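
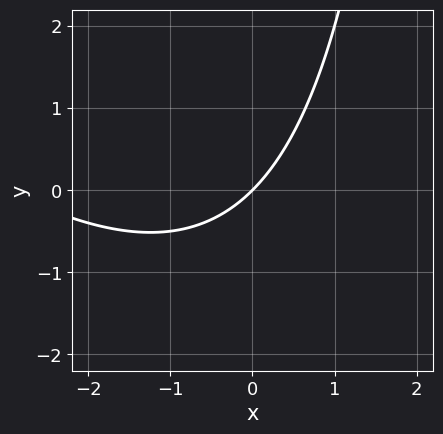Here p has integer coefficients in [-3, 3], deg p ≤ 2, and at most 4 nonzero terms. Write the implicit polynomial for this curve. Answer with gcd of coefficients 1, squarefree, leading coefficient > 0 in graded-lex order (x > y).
Degree: a generic line meets the curve in up to 2 points, so deg p = 2.
From the visible intercepts: one y-axis crossing is at y = 0; it meets the x-axis at x = 0 (among the integer gridlines).
Matching integer coefficients to the picture gives p.

x^2 + x*y + 3*x - 3*y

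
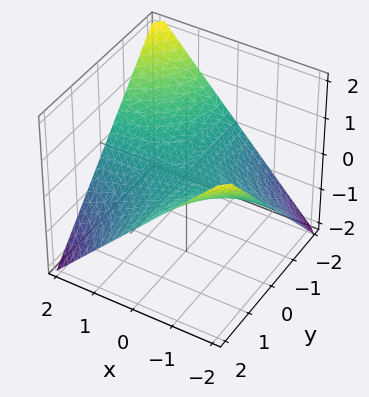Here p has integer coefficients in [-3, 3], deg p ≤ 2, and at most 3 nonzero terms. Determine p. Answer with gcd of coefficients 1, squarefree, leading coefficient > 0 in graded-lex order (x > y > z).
1. The degree is 2 — a saddle surface; a quadric.
2. Observable constraints: it crosses the z-axis at the gridline z = 0; every point of the x-axis in the box is on the surface.
3. These observations pin down the coefficients.

x*y + 2*z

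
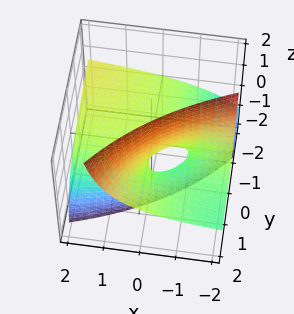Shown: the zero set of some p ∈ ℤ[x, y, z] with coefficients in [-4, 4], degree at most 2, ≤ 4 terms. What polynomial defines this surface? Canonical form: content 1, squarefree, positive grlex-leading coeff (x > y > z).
(a) Degree: the shape is more complex than any degree-1 surface, so deg p = 2.
(b) From the visible intercepts: it crosses the z-axis at the gridline z = 0; the visible x-axis segment lies entirely on the surface.
(c) These observations pin down the coefficients. Check: (0, 2, 0) on the y-axis lies on the surface, and p(0, 2, 0) = 0. ✓

x*y + 2*x*z - 3*y*z + 2*z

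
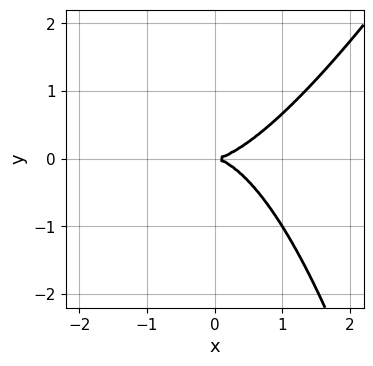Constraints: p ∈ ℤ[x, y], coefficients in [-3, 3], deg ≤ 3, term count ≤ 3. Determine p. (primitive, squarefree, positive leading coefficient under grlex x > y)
1. Degree: the shape is more complex than any degree-2 curve, so deg p = 3.
2. Checking where it meets the axes: one x-axis crossing is at x = 0; it crosses the y-axis at the gridline y = 0.
3. The integer polynomial consistent with all of this is the stated p.

2*x^3 - x^2*y - 3*y^2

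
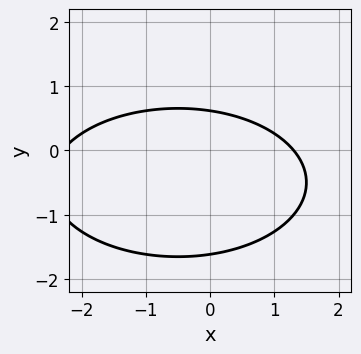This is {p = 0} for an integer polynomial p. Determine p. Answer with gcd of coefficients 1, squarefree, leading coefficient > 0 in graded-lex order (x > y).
x^2 + 3*y^2 + x + 3*y - 3

1. deg p = 2. No degree-1 curve has this shape.
2. Putting this together gives p.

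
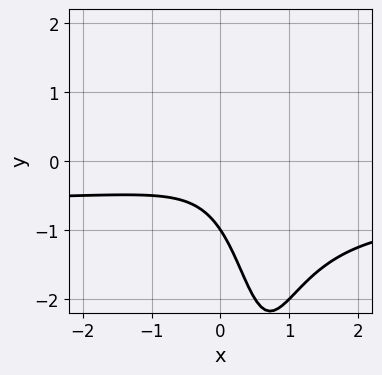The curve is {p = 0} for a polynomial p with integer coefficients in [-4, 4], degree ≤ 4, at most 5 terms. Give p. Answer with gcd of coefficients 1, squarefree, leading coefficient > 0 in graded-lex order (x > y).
3*x^2*y + 2*x^2 - 3*x*y + 2*y + 2

(a) The degree is 3 — a generic line meets the curve in up to 3 points.
(b) Observable constraints: it misses every integer gridline on the x-axis; one y-axis crossing is at y = -1.
(c) The integer polynomial consistent with all of this is the stated p.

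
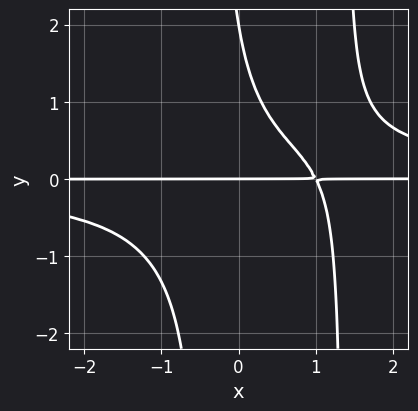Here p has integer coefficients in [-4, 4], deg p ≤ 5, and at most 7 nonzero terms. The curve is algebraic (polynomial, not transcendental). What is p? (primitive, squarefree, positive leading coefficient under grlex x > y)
2*x^2*y^2 - 2*x*y^2 - 2*x*y - y^2 + 2*y

First, the degree is 4 — a generic line meets the curve in up to 4 points.
Then, reading off the gridlines: among the integer gridlines, it crosses the y-axis at y ∈ {0, 2}; the visible x-axis segment lies entirely on the curve.
Finally, together with the visible shape, these determine p as stated.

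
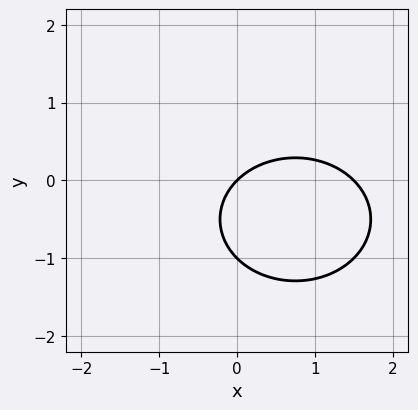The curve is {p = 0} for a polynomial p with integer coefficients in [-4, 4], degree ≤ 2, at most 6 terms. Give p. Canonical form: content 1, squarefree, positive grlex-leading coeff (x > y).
2*x^2 + 3*y^2 - 3*x + 3*y

First, degree: no degree-1 curve has this shape, so deg p = 2.
Then, reading off the gridlines: among the integer gridlines, it crosses the y-axis at y ∈ {-1, 0}; it meets the x-axis at x = 0 (among the integer gridlines).
Finally, the integer polynomial consistent with all of this is the stated p.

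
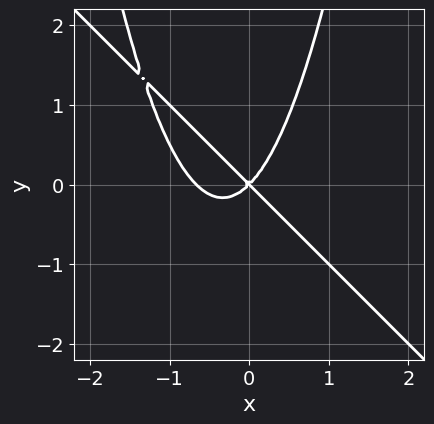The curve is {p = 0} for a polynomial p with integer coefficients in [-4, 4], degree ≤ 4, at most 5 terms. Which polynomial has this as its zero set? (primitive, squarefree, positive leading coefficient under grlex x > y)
3*x^3 + 3*x^2*y + 2*x^2 - 2*y^2

First, the degree is 3 — the shape is more complex than any degree-2 curve.
Next, checking where it meets the axes: it crosses the y-axis at the gridline y = 0; one x-axis crossing is at x = 0.
Finally, putting this together gives p.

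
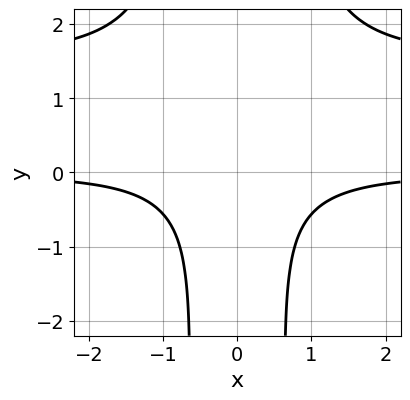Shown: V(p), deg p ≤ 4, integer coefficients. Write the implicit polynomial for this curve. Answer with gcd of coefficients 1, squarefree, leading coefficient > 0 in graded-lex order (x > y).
2*x^2*y^2 - 3*x^2*y - y^2 - 2

(a) The degree is 4 — a generic line meets the curve in up to 4 points.
(b) Symmetries: mirror symmetry x ↦ −x ⇒ only even powers of x.
(c) From the visible intercepts: it misses every integer gridline on the x-axis; it misses every integer gridline on the y-axis.
(d) Together with the visible shape, these determine p as stated.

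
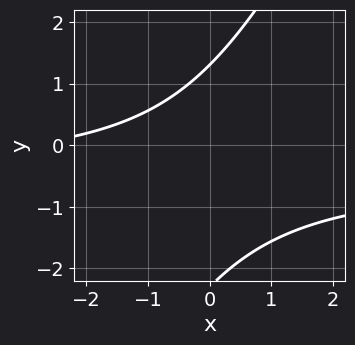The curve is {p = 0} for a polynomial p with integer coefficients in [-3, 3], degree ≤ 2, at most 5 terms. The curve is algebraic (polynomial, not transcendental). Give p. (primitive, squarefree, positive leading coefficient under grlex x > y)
First, the degree is 2 — the shape is more complex than any degree-1 curve.
Next, checking where it meets the axes: the curve avoids every integer x-axis point in the box.
Finally, putting this together gives p.

2*x*y - y^2 + x - y + 3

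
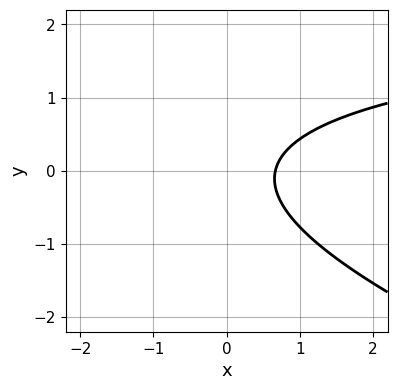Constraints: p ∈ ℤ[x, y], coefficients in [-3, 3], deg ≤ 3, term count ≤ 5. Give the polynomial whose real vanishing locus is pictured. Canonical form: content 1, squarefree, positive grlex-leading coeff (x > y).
x*y + 3*y^2 - 3*x + 2

1. deg p = 2. The shape is more complex than any degree-1 curve.
2. Against the integer gridlines: the curve avoids every integer y-axis point in the box.
3. Putting this together gives p.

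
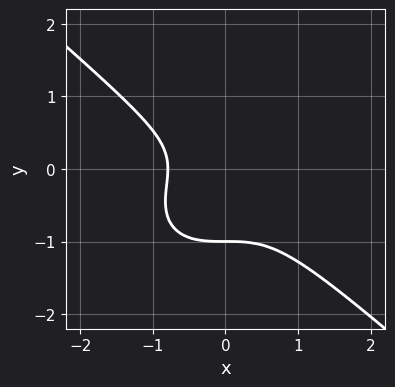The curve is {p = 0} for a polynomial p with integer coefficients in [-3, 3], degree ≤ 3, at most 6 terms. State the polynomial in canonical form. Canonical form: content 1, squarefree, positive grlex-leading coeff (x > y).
2*x^3 + 3*y^3 + 2*y^2 + 1

First, the degree is 3 — no degree-2 curve has this shape.
Then, reading off the gridlines: it meets the y-axis at y = -1 (among the integer gridlines).
Finally, the integer polynomial consistent with all of this is the stated p.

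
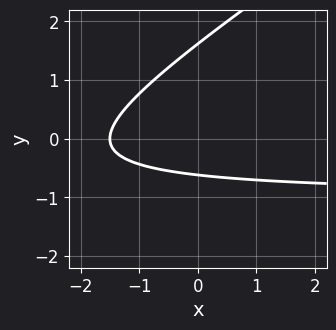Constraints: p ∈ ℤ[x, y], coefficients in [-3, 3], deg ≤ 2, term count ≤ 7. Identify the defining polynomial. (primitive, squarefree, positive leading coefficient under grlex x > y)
2*x*y - 3*y^2 + 2*x + 3*y + 3

(a) deg p = 2. No degree-1 curve has this shape.
(b) Solving for integer coefficients yields p as stated.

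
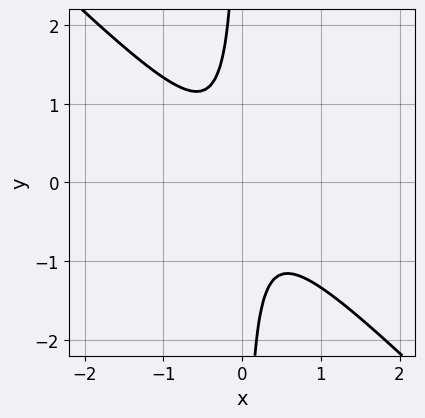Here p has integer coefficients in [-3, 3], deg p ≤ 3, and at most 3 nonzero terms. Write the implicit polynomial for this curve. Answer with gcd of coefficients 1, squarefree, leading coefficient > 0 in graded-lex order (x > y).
3*x^2 + 3*x*y + 1

(a) Degree: no degree-1 curve has this shape, so deg p = 2.
(b) Reading off the gridlines: no x-intercept at any integer in the box; the curve avoids every integer y-axis point in the box.
(c) These observations pin down the coefficients.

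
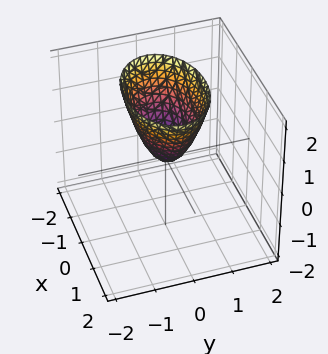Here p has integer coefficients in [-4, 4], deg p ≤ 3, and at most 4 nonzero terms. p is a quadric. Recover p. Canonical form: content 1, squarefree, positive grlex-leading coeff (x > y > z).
x^2 + 2*y^2 - z

1. The degree is 2 — a single bowl opening along one axis; a quadric.
2. Symmetries: mirror symmetry y ↦ −y ⇒ only even powers of y; mirror symmetry x ↦ −x ⇒ only even powers of x.
3. Reading off the gridlines: it meets the z-axis at z = 0 (among the integer gridlines); it crosses the x-axis at the gridline x = 0; one y-axis crossing is at y = 0.
4. Assembling these constraints gives the stated polynomial.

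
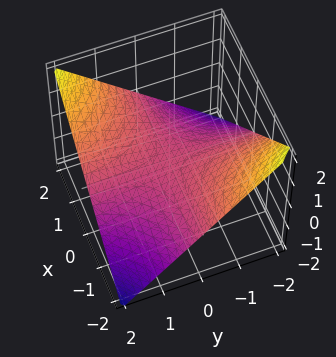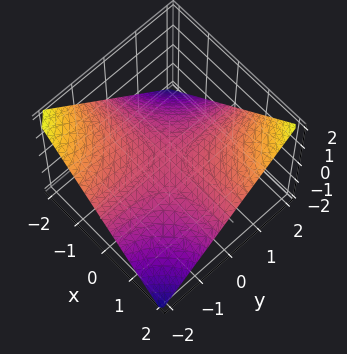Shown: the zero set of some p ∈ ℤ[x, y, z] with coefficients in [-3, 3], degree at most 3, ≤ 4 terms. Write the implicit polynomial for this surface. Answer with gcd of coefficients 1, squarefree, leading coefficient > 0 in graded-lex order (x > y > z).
First, deg p = 2. A hyperbolic paraboloid; a quadric.
Next, from the axis intercepts and sections: every point of the x-axis in the box is on the surface; one z-axis crossing is at z = 0.
Finally, solving for integer coefficients yields p as stated. Check: (0, -1, 0) on the y-axis lies on the surface, and p(0, -1, 0) = 0. ✓

x*y - 2*z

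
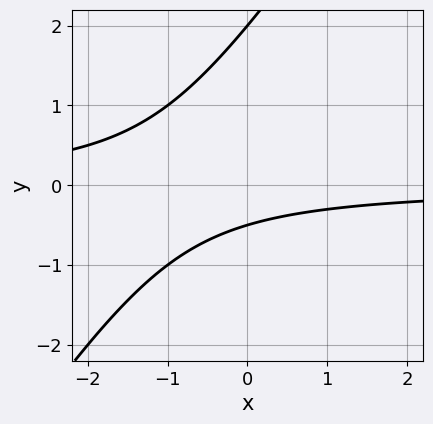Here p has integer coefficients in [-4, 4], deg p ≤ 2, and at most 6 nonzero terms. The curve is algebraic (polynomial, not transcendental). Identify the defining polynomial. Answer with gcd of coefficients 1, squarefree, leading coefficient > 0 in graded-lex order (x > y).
3*x*y - 2*y^2 + 3*y + 2

The degree is 2 — the shape is more complex than any degree-1 curve.
Observable constraints: it crosses the y-axis at the gridline y = 2; it misses every integer gridline on the x-axis.
These observations pin down the coefficients.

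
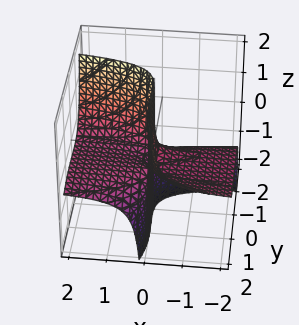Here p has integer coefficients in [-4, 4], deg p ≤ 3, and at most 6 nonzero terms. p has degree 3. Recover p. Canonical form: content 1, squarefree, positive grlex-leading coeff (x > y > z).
The degree is 3 — the shape is more complex than any degree-2 surface.
Reading off the gridlines: the visible z-axis segment lies entirely on the surface; the visible x-axis segment lies entirely on the surface.
These observations pin down the coefficients.

2*x*y*z + y^3 + 3*x*z - 2*y^2 + y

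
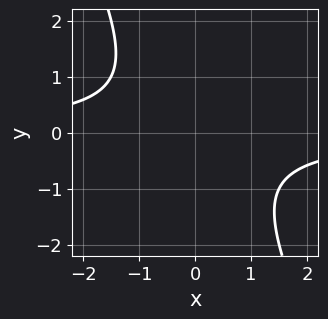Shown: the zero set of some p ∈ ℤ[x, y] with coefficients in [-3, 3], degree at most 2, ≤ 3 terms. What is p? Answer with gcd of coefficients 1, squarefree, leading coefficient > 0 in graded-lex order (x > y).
2*x*y + y^2 + 2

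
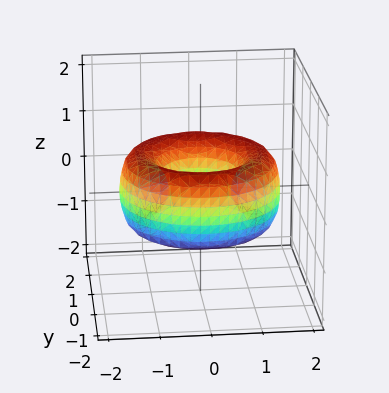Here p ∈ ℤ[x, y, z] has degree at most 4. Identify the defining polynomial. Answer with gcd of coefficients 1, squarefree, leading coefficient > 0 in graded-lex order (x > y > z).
1. The degree is 4 — the shape is more complex than any degree-3 surface.
2. Symmetries: the z-axis is an axis of rotation, so x and y enter only as x² + y².
3. From the visible intercepts: the surface avoids every integer z-axis point in the box; a circular section at z = 0 has radius between 0 and 1.
4. Fitting integer coefficients to these (and the overall shape) gives p.

x^4 + 2*x^2*y^2 + y^4 - 3*x^2 - 3*y^2 + 2*z^2 + 1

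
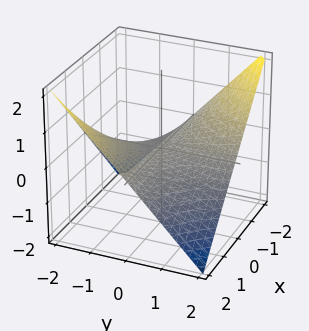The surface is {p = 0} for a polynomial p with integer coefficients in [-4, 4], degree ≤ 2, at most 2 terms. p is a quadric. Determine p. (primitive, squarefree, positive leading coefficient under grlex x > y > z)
x*y + 2*z

Degree: a hyperbolic paraboloid; a quadric, so deg p = 2.
Observable constraints: every point of the y-axis in the box is on the surface; the visible x-axis segment lies entirely on the surface.
Assembling these constraints gives the stated polynomial.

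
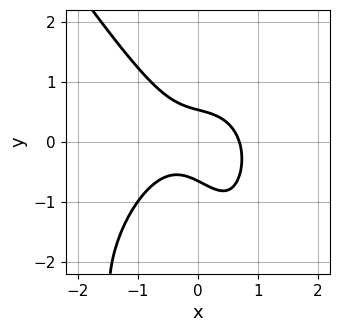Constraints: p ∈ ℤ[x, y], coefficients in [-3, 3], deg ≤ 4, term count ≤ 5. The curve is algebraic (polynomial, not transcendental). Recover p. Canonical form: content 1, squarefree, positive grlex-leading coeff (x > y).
3*x^3 + y^3 + 2*x*y + 3*y^2 - 1

First, the degree is 3 — no degree-2 curve has this shape.
Finally, the integer polynomial consistent with all of this is the stated p.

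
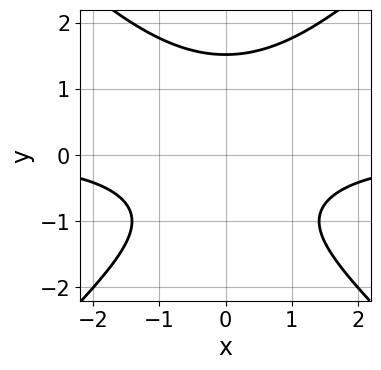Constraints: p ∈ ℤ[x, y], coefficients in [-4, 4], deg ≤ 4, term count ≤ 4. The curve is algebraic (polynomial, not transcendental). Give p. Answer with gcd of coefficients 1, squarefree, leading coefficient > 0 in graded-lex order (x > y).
(a) The degree is 3 — the shape is more complex than any degree-2 curve.
(b) Symmetries: mirror symmetry x ↦ −x ⇒ only even powers of x.
(c) Reading off the gridlines: no x-intercept at any integer in the box.
(d) Solving for integer coefficients yields p as stated.

x^2*y - y^3 + y + 2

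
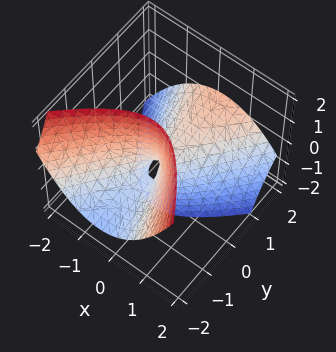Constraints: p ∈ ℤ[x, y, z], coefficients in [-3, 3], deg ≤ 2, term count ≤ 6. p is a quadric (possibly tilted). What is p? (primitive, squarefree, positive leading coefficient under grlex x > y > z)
3*x^2 - x*y - y^2 + 3*y*z + z

The degree is 2 — no degree-1 surface has this shape.
Observable constraints: it crosses the x-axis at the gridline x = 0; it crosses the z-axis at the gridline z = 0; it meets the y-axis at y = 0 (among the integer gridlines).
Matching integer coefficients to the picture gives p.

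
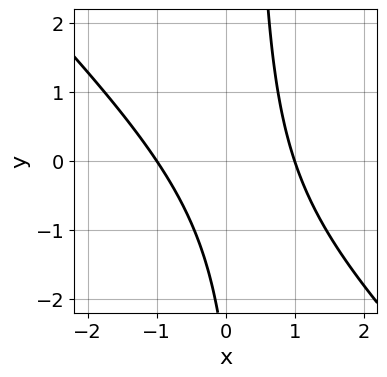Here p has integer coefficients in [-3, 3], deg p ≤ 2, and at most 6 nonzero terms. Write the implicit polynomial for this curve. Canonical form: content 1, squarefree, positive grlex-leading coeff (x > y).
(a) The degree is 2 — a generic line meets the curve in up to 2 points.
(b) Reading off the gridlines: among the integer gridlines, it crosses the x-axis at x ∈ {-1, 1}; no y-intercept at any integer in the box.
(c) Matching integer coefficients to the picture gives p.

3*x^2 + 3*x*y - y - 3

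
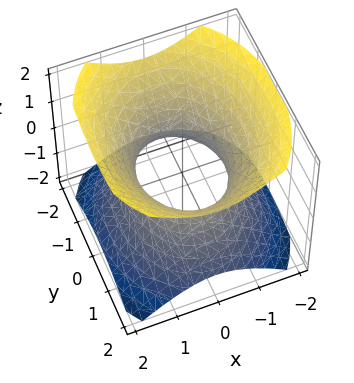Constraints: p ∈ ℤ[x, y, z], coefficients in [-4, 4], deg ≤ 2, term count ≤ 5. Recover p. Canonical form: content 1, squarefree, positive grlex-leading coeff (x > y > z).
3*x^2 + 2*y^2 - 3*z^2 - 3

First, the degree is 2 — an hourglass — one-sheet hyperboloid; a quadric.
Next, symmetries: mirror symmetry y ↦ −y ⇒ only even powers of y; the x ↦ −x reflection is a symmetry, so x appears only in even powers; the z ↦ −z reflection is a symmetry, so z appears only in even powers.
Next, from the visible intercepts: it misses every integer gridline on the z-axis; among the integer gridlines, it crosses the x-axis at x ∈ {-1, 1}.
Finally, matching integer coefficients to the picture gives p.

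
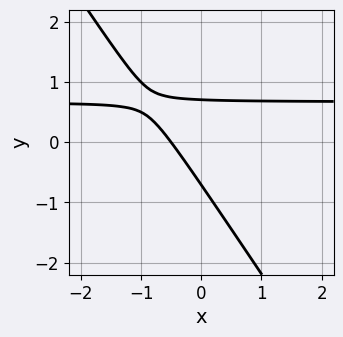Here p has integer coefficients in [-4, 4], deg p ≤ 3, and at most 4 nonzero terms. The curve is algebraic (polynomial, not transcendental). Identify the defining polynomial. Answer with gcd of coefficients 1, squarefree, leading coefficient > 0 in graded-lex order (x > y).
1. Degree: a generic line meets the curve in up to 2 points, so deg p = 2.
2. Solving for integer coefficients yields p as stated.

3*x*y + 2*y^2 - 2*x - 1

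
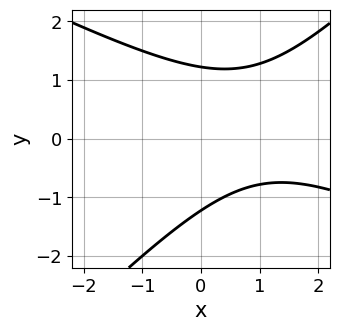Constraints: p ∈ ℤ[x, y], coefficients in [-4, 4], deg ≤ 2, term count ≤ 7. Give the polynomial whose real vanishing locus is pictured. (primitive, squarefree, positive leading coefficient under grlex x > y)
x^2 + x*y - 2*y^2 - 2*x + 3

(a) Degree: no degree-1 curve has this shape, so deg p = 2.
(b) Reading off the gridlines: no x-intercept at any integer in the box.
(c) Together with the visible shape, these determine p as stated.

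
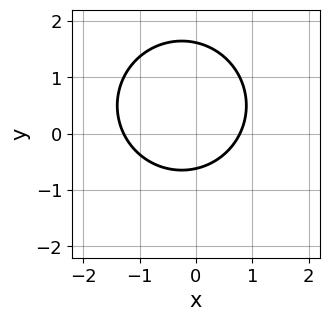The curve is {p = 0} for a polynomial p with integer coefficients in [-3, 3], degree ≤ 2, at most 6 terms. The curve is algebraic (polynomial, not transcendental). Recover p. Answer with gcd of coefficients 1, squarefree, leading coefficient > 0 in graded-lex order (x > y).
(a) The degree is 2 — no degree-1 curve has this shape.
(b) Matching integer coefficients to the picture gives p.

2*x^2 + 2*y^2 + x - 2*y - 2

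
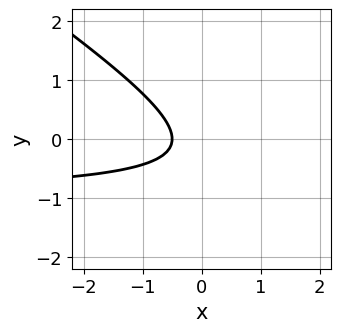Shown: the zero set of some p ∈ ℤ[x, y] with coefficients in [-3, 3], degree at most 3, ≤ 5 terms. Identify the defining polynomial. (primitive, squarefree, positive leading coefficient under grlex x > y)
1. Degree: the shape is more complex than any degree-1 curve, so deg p = 2.
2. Observable constraints: no y-intercept at any integer in the box.
3. Assembling these constraints gives the stated polynomial.

2*x*y + 3*y^2 + 2*x + y + 1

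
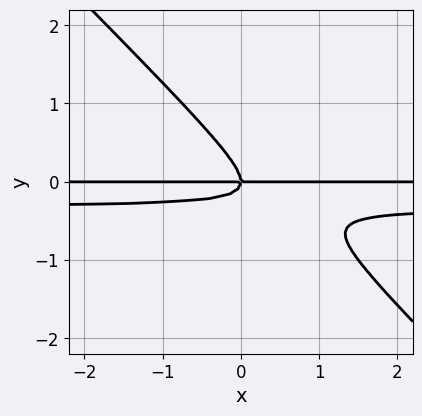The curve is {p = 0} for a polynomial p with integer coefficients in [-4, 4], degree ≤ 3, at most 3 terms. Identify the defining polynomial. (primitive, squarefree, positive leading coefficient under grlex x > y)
First, deg p = 3.
Then, observable constraints: every point of the x-axis in the box is on the curve; it meets the y-axis at y = 0 (among the integer gridlines).
Finally, together with the visible shape, these determine p as stated.

3*x*y^2 + 3*y^3 + x*y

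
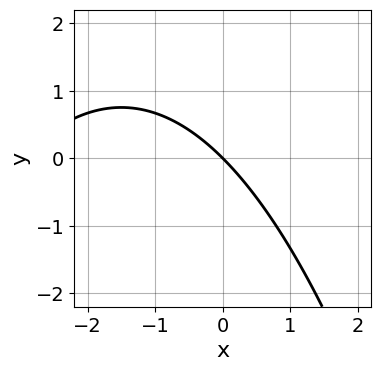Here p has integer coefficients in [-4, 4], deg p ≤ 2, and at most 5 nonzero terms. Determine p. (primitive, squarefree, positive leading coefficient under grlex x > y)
x^2 + 3*x + 3*y

1. Degree: a generic line meets the curve in up to 2 points, so deg p = 2.
2. From the visible intercepts: one y-axis crossing is at y = 0; it crosses the x-axis at the gridline x = 0.
3. These observations pin down the coefficients.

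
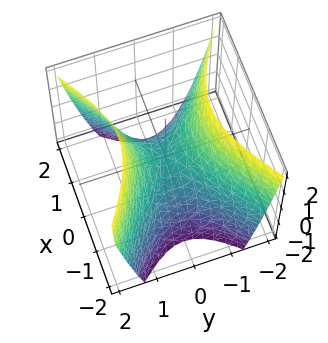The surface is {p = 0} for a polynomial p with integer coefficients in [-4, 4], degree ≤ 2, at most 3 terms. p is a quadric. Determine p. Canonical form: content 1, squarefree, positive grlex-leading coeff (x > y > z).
(a) The degree is 2 — a hyperbolic paraboloid; a quadric.
(b) Symmetries: the y ↦ −y reflection is a symmetry, so y appears only in even powers; it's symmetric under x → −x, forcing even powers of x.
(c) Against the integer gridlines: it crosses the y-axis at the gridline y = 0; one x-axis crossing is at x = 0; one z-axis crossing is at z = 0.
(d) Together with the visible shape, these determine p as stated.

2*x^2 - 3*y^2 + 2*z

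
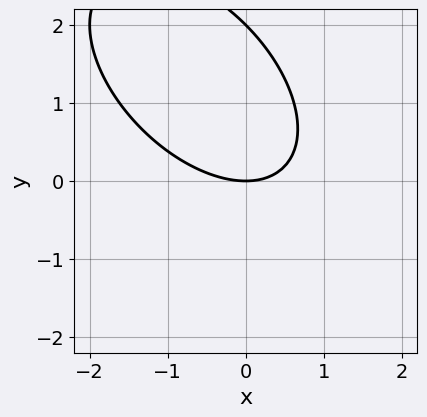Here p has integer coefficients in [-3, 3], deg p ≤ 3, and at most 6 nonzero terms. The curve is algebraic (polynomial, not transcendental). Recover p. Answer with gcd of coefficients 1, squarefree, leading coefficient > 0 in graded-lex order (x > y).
(a) deg p = 2. A generic line meets the curve in up to 2 points.
(b) Reading off the gridlines: it meets the x-axis at x = 0 (among the integer gridlines); among the integer gridlines, it crosses the y-axis at y ∈ {0, 2}.
(c) Together with the visible shape, these determine p as stated.

x^2 + x*y + y^2 - 2*y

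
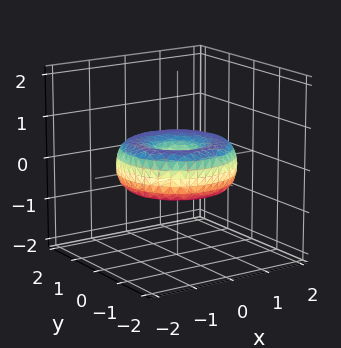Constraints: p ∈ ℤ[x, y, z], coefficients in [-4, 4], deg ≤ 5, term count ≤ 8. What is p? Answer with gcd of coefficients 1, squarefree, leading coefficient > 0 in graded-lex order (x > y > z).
(a) Degree: a generic line meets the surface in up to 4 points, so deg p = 4.
(b) Symmetries: the surface is invariant under rotation about z: p = q(x² + y², z).
(c) Reading off the gridlines: one y-axis crossing is at y = 0; a circular section at z = 0 has radius between 1 and 2.
(d) Putting this together gives p.

x^4 + 2*x^2*y^2 + y^4 - 2*x^2 - 2*y^2 + 3*z^2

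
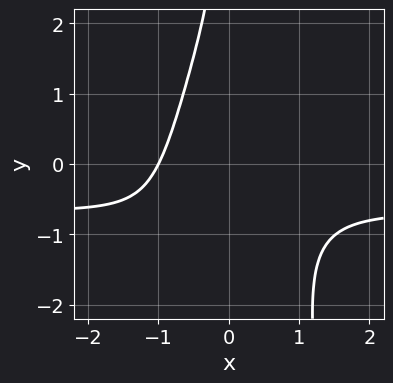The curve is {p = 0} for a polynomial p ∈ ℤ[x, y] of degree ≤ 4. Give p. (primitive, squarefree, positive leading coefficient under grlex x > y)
3*x^3*y + 2*x^3 + x*y^2 + 2

1. Degree: no degree-3 curve has this shape, so deg p = 4.
2. Against the integer gridlines: the curve avoids every integer y-axis point in the box; it crosses the x-axis at the gridline x = -1.
3. Fitting integer coefficients to these (and the overall shape) gives p.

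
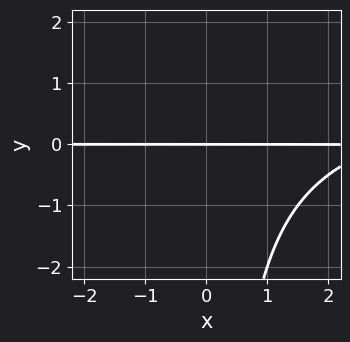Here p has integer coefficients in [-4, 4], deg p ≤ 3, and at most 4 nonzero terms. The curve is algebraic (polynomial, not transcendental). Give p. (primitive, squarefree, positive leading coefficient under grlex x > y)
Degree: no degree-2 curve has this shape, so deg p = 3.
Reading off the gridlines: every point of the x-axis in the box is on the curve; it crosses the y-axis at the gridline y = 0.
Together with the visible shape, these determine p as stated.

x*y^2 - x*y + 3*y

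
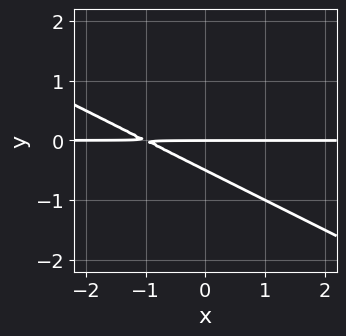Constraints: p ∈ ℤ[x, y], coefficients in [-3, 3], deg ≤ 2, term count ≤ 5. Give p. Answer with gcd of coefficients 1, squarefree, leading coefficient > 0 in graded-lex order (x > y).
x*y + 2*y^2 + y

Degree: no degree-1 curve has this shape, so deg p = 2.
Reading off the gridlines: every point of the x-axis in the box is on the curve; one y-axis crossing is at y = 0.
These observations pin down the coefficients.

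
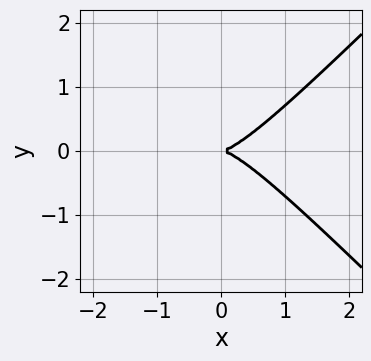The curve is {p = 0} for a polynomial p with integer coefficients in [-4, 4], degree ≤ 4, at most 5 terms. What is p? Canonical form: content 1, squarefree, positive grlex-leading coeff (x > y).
deg p = 3. The shape is more complex than any degree-2 curve.
Symmetries: the y ↦ −y reflection is a symmetry, so y appears only in even powers.
Observable constraints: it meets the y-axis at y = 0 (among the integer gridlines); one x-axis crossing is at x = 0.
Solving for integer coefficients yields p as stated.

x^3 - x*y^2 - y^2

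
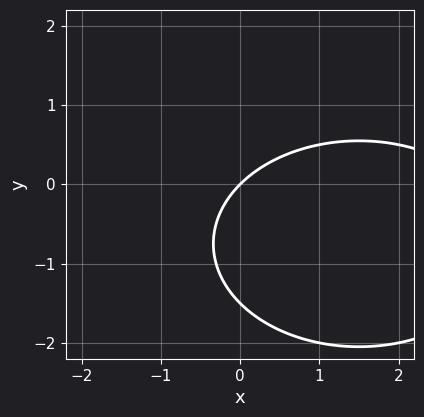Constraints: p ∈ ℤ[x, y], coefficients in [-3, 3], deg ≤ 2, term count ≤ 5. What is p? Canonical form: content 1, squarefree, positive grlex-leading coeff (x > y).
The degree is 2 — no degree-1 curve has this shape.
Observable constraints: it crosses the x-axis at the gridline x = 0; one y-axis crossing is at y = 0.
These observations pin down the coefficients.

x^2 + 2*y^2 - 3*x + 3*y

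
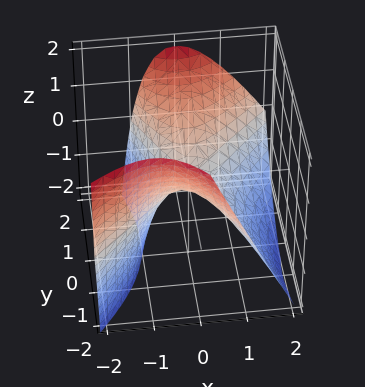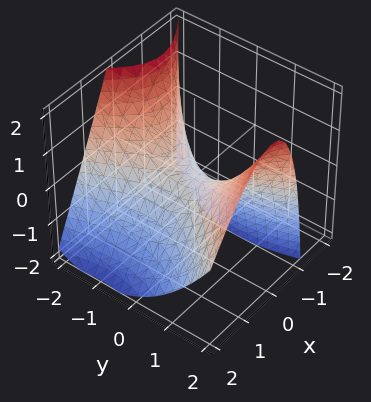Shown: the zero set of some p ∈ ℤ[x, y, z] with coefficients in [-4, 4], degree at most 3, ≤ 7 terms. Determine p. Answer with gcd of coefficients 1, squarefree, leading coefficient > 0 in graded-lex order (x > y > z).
(a) Degree: a generic line meets the surface in up to 2 points, so deg p = 2.
(b) From the visible intercepts: it meets the y-axis at y = 0 (among the integer gridlines); it crosses the x-axis at the gridline x = 0; it meets the z-axis at z = 0 (among the integer gridlines).
(c) Assembling these constraints gives the stated polynomial.

2*x^2 - x*y + x*z - y^2 + 2*z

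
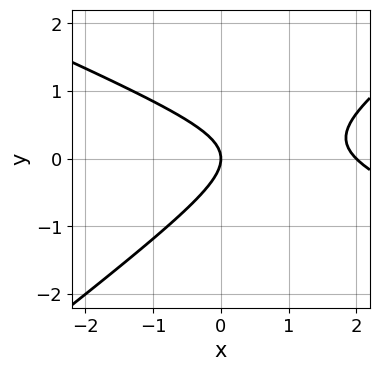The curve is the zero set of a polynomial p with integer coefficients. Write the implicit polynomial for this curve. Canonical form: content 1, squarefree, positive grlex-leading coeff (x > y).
x^2 + x*y - 3*y^2 - 2*x

First, the degree is 2 — no degree-1 curve has this shape.
Then, from the visible intercepts: among the integer gridlines, it crosses the x-axis at x ∈ {0, 2}; it crosses the y-axis at the gridline y = 0.
Finally, putting this together gives p.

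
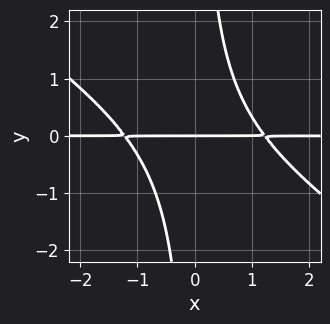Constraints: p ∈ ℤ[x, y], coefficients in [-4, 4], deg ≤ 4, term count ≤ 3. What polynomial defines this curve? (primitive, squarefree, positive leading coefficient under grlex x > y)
2*x^2*y + 3*x*y^2 - 3*y

First, the degree is 3 — a generic line meets the curve in up to 3 points.
Then, from the visible intercepts: it crosses the y-axis at the gridline y = 0; the visible x-axis segment lies entirely on the curve.
Finally, assembling these constraints gives the stated polynomial.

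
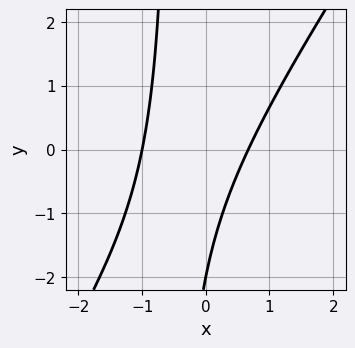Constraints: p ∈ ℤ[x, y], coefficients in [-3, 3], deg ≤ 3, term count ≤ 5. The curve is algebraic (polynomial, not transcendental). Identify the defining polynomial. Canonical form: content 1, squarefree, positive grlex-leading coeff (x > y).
3*x^2 - 2*x*y + x - y - 2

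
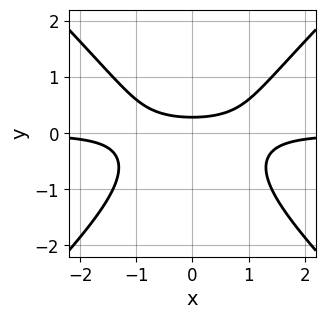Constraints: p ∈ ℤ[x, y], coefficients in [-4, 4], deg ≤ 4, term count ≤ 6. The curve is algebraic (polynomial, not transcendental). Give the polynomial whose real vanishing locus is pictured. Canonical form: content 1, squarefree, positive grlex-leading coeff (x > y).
3*x^2*y - 3*y^3 - y^2 - 3*y + 1

(a) The degree is 3 — no degree-2 curve has this shape.
(b) Symmetries: mirror symmetry x ↦ −x ⇒ only even powers of x.
(c) Observable constraints: it misses every integer gridline on the x-axis.
(d) Solving for integer coefficients yields p as stated.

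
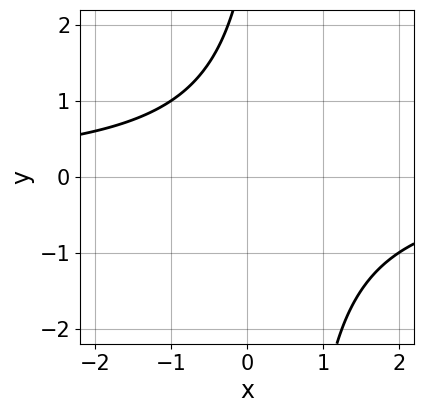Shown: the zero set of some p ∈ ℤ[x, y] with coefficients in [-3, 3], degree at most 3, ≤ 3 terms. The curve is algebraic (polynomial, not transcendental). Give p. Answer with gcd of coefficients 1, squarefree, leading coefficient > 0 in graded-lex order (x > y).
First, the degree is 2 — the shape is more complex than any degree-1 curve.
Then, from the axis intercepts and sections: it misses every integer gridline on the x-axis; it misses every integer gridline on the y-axis.
Finally, assembling these constraints gives the stated polynomial.

2*x*y - y + 3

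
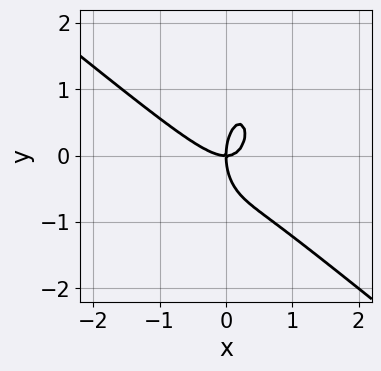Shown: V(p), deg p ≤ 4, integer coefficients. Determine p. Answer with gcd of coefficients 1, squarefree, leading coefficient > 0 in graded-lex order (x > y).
3*x^3 + 3*x^2*y + y^3 - 2*x*y

First, the degree is 3 — a generic line meets the curve in up to 3 points.
Next, observable constraints: it crosses the y-axis at the gridline y = 0; it crosses the x-axis at the gridline x = 0.
Finally, solving for integer coefficients yields p as stated.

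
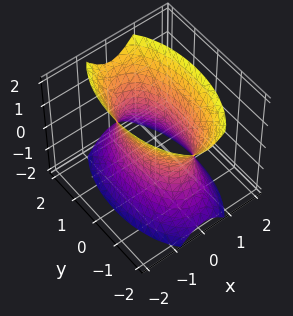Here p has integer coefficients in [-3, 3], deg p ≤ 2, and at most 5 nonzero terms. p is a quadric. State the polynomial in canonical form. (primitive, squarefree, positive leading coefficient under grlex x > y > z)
3*x^2 + y^2 - z^2 - 2

First, deg p = 2. An hourglass — one-sheet hyperboloid; a quadric.
Next, symmetries: mirror symmetry z ↦ −z ⇒ only even powers of z; the x ↦ −x reflection is a symmetry, so x appears only in even powers; the y ↦ −y reflection is a symmetry, so y appears only in even powers.
Then, observable constraints: it misses every integer gridline on the z-axis.
Finally, putting this together gives p.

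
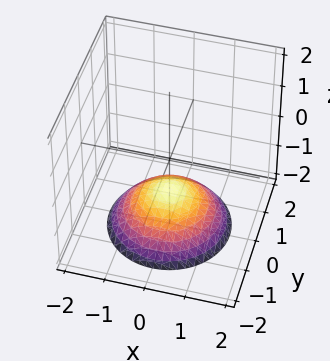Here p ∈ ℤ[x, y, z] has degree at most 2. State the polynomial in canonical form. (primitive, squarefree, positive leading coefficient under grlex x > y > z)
1. The degree is 2 — a generic line meets the surface in up to 2 points.
2. Symmetries: the z-axis is an axis of rotation, so x and y enter only as x² + y².
3. Reading off the gridlines: it misses every integer gridline on the y-axis; a circular section at z = -2 has radius between 1 and 2; no x-intercept at any integer in the box; it crosses the z-axis at the gridline z = -1.
4. These observations pin down the coefficients.

x^2 + y^2 + 2*z + 2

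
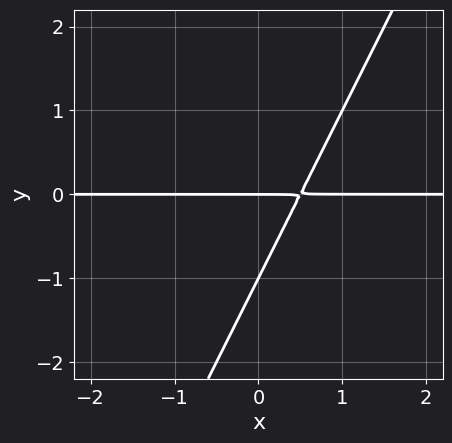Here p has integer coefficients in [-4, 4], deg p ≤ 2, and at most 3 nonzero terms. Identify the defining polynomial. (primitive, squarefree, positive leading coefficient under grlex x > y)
First, the degree is 2 — the shape is more complex than any degree-1 curve.
Next, against the integer gridlines: the visible x-axis segment lies entirely on the curve; among the integer gridlines, it crosses the y-axis at y ∈ {-1, 0}.
Finally, fitting integer coefficients to these (and the overall shape) gives p.

2*x*y - y^2 - y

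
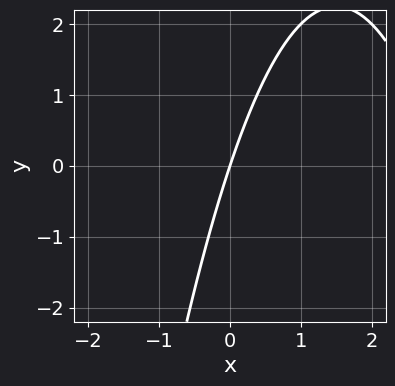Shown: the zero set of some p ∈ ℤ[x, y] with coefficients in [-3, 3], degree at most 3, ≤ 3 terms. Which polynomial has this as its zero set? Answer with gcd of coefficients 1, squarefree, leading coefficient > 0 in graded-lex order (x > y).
deg p = 2.
Observable constraints: one x-axis crossing is at x = 0; it meets the y-axis at y = 0 (among the integer gridlines).
The integer polynomial consistent with all of this is the stated p.

x^2 - 3*x + y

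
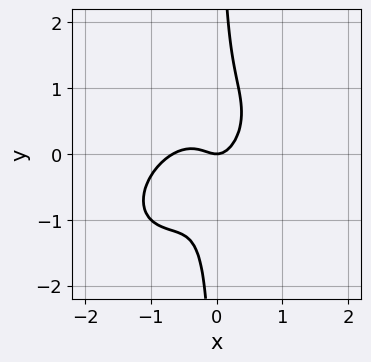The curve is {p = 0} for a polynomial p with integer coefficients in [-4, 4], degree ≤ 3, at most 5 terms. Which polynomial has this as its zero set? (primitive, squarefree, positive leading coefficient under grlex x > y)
(a) The degree is 3 — no degree-2 curve has this shape.
(b) From the axis intercepts and sections: it crosses the x-axis at the gridline x = 0; one y-axis crossing is at y = 0.
(c) Assembling these constraints gives the stated polynomial.

3*x^3 - 3*x^2*y + 3*x*y^2 + 2*x^2 - y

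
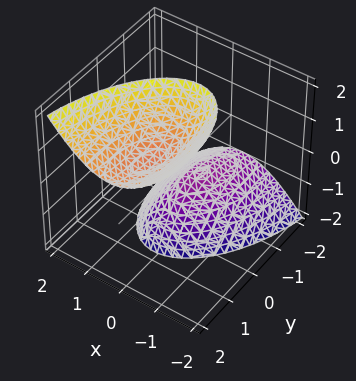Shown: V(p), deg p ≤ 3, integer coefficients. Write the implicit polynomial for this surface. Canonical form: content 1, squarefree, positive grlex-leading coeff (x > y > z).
First, there are 2 components. They look like related sheets of one shape, so recover p as a whole.
Then, degree: a generic line meets the surface in up to 2 points, so deg p = 2.
Then, observable constraints: among the integer gridlines, it crosses the z-axis at z ∈ {-1, 1}; the surface avoids every integer y-axis point in the box.
Finally, assembling these constraints gives the stated polynomial.

3*x^2 - x*y + y^2 - 2*y*z - z^2 + 1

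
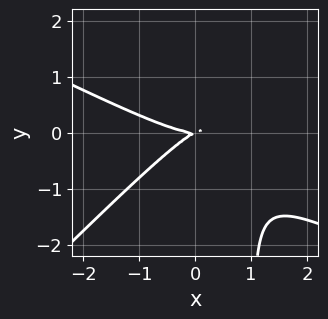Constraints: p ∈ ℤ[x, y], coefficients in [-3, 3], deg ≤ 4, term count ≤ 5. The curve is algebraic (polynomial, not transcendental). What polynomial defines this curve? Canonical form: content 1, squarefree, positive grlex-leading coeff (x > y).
x^3 + x^2*y - 2*x*y^2 - x*y + 2*y^2

1. Degree: no degree-2 curve has this shape, so deg p = 3.
2. From the visible intercepts: one x-axis crossing is at x = 0; it crosses the y-axis at the gridline y = 0.
3. Matching integer coefficients to the picture gives p.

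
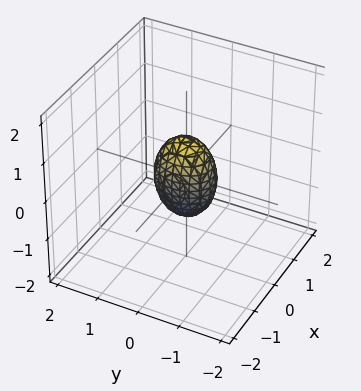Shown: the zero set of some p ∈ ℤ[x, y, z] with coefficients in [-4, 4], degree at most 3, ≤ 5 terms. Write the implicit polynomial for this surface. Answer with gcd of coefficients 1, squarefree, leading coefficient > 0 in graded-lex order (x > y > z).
3*x^2 + 2*y^2 + z^2 - 1

First, deg p = 2.
Then, symmetries: it's symmetric under z → −z, forcing even powers of z; mirror symmetry y ↦ −y ⇒ only even powers of y; mirror symmetry x ↦ −x ⇒ only even powers of x.
Next, against the integer gridlines: the z-axis gridline crossings are at z ∈ {-1, 1}.
Finally, solving for integer coefficients yields p as stated.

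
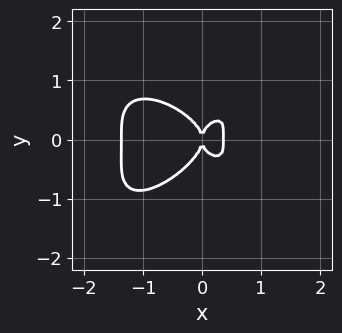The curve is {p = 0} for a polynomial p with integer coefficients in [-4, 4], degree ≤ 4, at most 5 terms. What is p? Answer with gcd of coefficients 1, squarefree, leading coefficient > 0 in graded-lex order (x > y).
(a) Degree: a generic line meets the curve in up to 4 points, so deg p = 4.
(b) Observable constraints: one y-axis crossing is at y = 0; one x-axis crossing is at x = 0.
(c) Matching integer coefficients to the picture gives p.

2*x^4 - x*y^3 + 3*y^4 + 2*x^3 - x^2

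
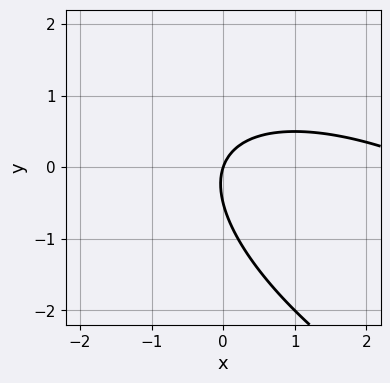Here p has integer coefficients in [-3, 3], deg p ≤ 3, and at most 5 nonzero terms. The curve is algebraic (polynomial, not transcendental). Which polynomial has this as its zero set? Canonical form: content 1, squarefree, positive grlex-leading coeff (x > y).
(a) deg p = 2. The shape is more complex than any degree-1 curve.
(b) From the axis intercepts and sections: it crosses the x-axis at the gridline x = 0; it meets the y-axis at y = 0 (among the integer gridlines).
(c) Assembling these constraints gives the stated polynomial.

x^2 + 2*x*y + 2*y^2 - 3*x + y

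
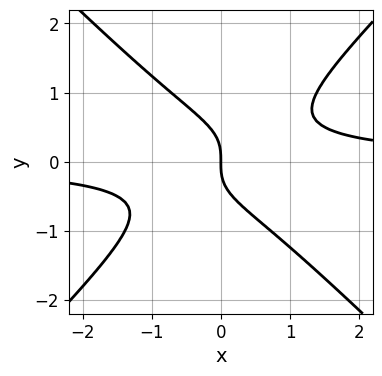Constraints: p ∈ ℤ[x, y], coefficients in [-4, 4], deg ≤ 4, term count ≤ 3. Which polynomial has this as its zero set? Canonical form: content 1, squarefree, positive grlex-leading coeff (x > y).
3*x^2*y - 3*y^3 - 2*x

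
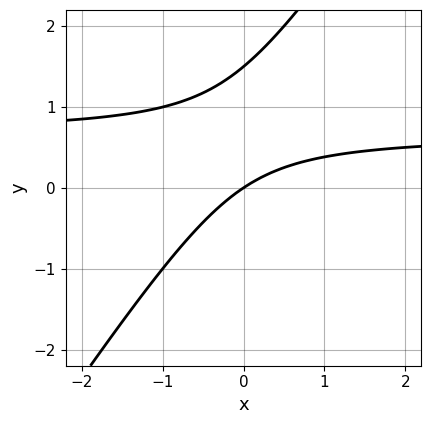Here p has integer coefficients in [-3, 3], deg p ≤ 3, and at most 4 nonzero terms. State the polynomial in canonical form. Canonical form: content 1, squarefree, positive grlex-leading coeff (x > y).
(a) deg p = 2.
(b) Observable constraints: it crosses the x-axis at the gridline x = 0; it meets the y-axis at y = 0 (among the integer gridlines).
(c) Matching integer coefficients to the picture gives p.

3*x*y - 2*y^2 - 2*x + 3*y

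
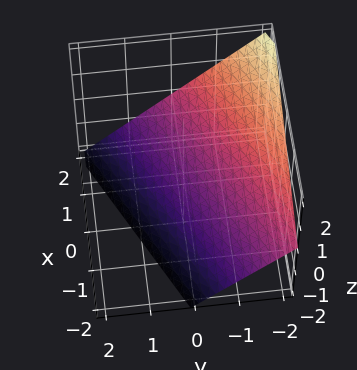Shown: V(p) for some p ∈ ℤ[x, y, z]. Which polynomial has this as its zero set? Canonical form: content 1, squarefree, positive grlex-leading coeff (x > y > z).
x - 2*y - 2*z - 2

1. Degree: every cross-section is a straight line — this is a plane, so deg p = 1.
2. From the axis intercepts and sections: it meets the x-axis at x = 2 (among the integer gridlines); it meets the y-axis at y = -1 (among the integer gridlines); it crosses the z-axis at the gridline z = -1.
3. Fitting integer coefficients to these (and the overall shape) gives p.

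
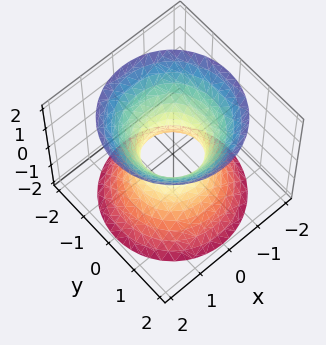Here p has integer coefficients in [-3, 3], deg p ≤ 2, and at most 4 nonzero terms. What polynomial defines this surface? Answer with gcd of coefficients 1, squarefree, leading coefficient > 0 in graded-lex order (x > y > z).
1. deg p = 2. An hourglass — one-sheet hyperboloid; a quadric.
2. Symmetry: the surface is invariant under rotation about z: p = q(x² + y², z); mirror symmetry z ↦ −z ⇒ only even powers of z.
3. From the visible intercepts: the surface avoids every integer z-axis point in the box; a circular section at z = -2 has radius between 1 and 2.
4. Together with the visible shape, these determine p as stated.

3*x^2 + 3*y^2 - 2*z^2 - 2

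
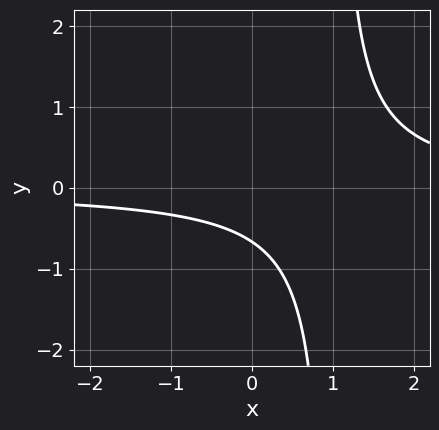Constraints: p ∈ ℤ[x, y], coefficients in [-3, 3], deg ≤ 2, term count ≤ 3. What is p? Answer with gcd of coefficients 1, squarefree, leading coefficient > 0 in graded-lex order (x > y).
3*x*y - 3*y - 2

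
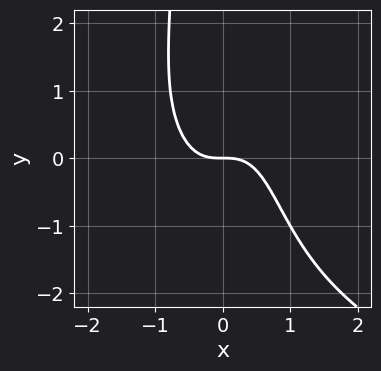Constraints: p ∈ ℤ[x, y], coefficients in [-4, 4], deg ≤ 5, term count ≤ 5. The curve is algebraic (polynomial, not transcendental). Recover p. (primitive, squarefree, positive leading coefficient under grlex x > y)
1. deg p = 4.
2. Against the integer gridlines: one x-axis crossing is at x = 0; one y-axis crossing is at y = 0.
3. Matching integer coefficients to the picture gives p.

x^2*y^2 - 3*x^3 - 2*y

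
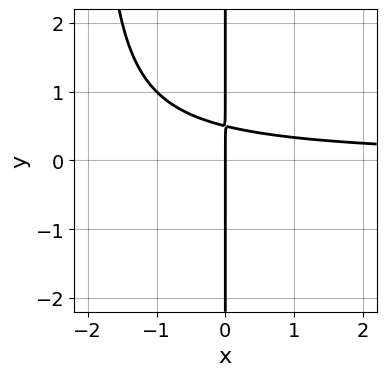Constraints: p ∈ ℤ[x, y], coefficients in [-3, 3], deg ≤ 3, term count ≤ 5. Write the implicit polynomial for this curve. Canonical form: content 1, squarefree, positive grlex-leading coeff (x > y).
First, the degree is 3 — the shape is more complex than any degree-2 curve.
Then, checking where it meets the axes: the visible y-axis segment lies entirely on the curve; it crosses the x-axis at the gridline x = 0.
Finally, the integer polynomial consistent with all of this is the stated p.

x^2*y + 2*x*y - x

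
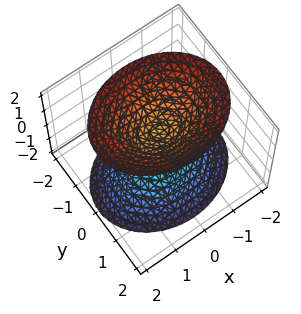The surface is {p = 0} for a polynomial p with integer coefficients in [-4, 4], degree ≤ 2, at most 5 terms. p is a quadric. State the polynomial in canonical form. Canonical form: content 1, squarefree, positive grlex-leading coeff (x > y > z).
2*x^2 + 3*y^2 - 2*z^2 + 1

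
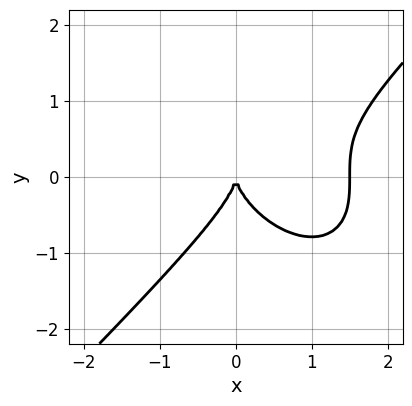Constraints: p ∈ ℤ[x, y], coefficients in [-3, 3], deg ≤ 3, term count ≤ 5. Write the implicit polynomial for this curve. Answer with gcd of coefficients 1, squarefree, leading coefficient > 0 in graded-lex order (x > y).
2*x^3 - 2*y^3 - 3*x^2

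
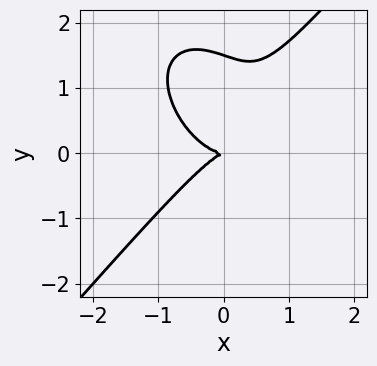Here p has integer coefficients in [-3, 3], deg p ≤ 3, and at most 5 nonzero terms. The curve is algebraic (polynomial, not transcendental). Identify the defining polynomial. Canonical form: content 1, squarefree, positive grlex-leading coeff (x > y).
First, the degree is 3 — the shape is more complex than any degree-2 curve.
Next, observable constraints: it meets the x-axis at x = 0 (among the integer gridlines); one y-axis crossing is at y = 0.
Finally, assembling these constraints gives the stated polynomial.

3*x^3 - 2*y^3 - x*y + 3*y^2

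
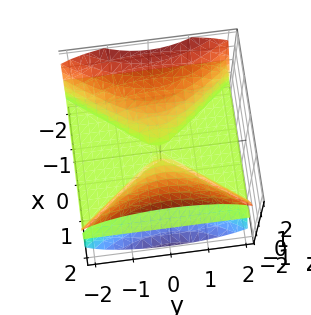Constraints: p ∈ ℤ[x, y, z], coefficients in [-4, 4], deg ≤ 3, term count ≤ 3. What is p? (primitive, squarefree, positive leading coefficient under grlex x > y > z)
3*x^2*z - 2*y^2*z - 3*z^3

First, there are 3 components.
Then, deg p = 3.
Then, reading off the gridlines: every point of the y-axis in the box is on the surface; one z-axis crossing is at z = 0; every point of the x-axis in the box is on the surface.
Finally, matching integer coefficients to the picture gives p.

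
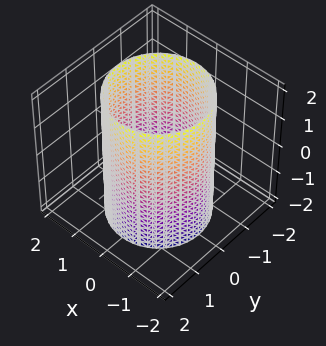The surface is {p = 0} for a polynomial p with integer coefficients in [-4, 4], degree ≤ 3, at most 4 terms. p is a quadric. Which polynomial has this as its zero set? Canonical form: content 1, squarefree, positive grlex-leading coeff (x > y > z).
1. deg p = 2.
2. Symmetries: the z ↦ −z reflection is a symmetry, so z appears only in even powers; the surface is invariant under rotation about z: p = q(x² + y², z).
3. From the visible intercepts: the surface avoids every integer z-axis point in the box; a circular section at z = 2 has radius between 1 and 2.
4. Solving for integer coefficients yields p as stated.

x^2 + y^2 - 2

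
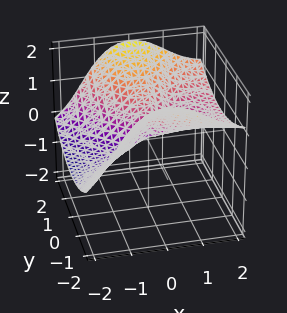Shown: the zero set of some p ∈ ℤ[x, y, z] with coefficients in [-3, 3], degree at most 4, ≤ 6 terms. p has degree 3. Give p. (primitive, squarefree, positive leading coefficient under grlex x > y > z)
(a) deg p = 3. No degree-2 surface has this shape.
(b) From the axis intercepts and sections: it meets the y-axis at y = 0 (among the integer gridlines); it crosses the x-axis at the gridline x = 0.
(c) These observations pin down the coefficients.

x^3 - 3*x^2*z - z^3 + 2*y^2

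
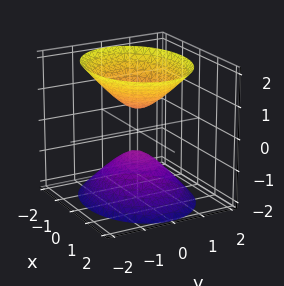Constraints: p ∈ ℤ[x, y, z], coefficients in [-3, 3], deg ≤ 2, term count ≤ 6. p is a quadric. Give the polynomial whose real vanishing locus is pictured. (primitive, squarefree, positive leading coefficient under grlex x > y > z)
2*x^2 + 3*y^2 - 2*z^2 + 1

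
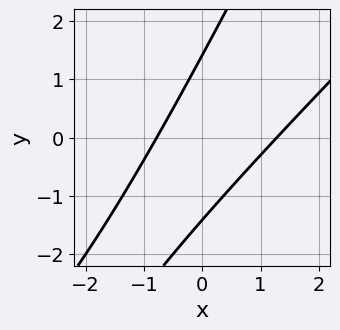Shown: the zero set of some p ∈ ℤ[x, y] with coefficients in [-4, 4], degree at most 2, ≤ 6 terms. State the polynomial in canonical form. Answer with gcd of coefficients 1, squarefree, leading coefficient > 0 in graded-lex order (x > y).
(a) The degree is 2 — no degree-1 curve has this shape.
(b) Putting this together gives p.

2*x^2 - 3*x*y + y^2 - x - 2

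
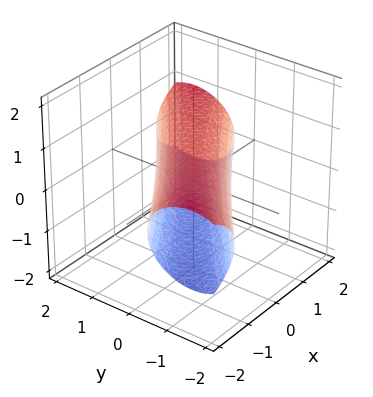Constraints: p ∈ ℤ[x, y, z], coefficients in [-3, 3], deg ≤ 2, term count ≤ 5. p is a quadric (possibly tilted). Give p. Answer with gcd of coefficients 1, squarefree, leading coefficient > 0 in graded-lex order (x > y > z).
First, degree: the shape is more complex than any degree-1 surface, so deg p = 2.
Next, from the visible intercepts: the y-axis gridline crossings are at y ∈ {-1, 1}.
Finally, matching integer coefficients to the picture gives p.

x^2 - 3*x*y + 2*y^2 + 3*z^2 - 2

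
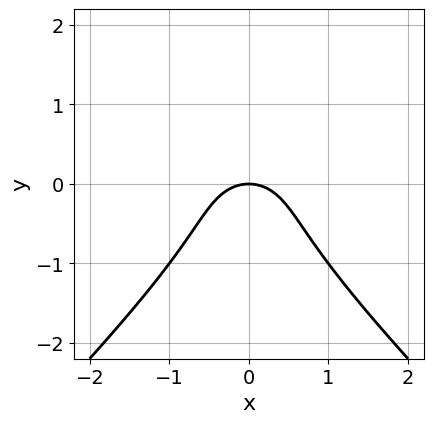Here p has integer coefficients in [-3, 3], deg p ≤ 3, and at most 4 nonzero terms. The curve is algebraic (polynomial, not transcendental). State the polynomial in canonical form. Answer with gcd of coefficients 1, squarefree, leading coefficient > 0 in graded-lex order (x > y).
Degree: no degree-2 curve has this shape, so deg p = 3.
Symmetries: the x ↦ −x reflection is a symmetry, so x appears only in even powers.
Checking where it meets the axes: one y-axis crossing is at y = 0; it meets the x-axis at x = 0 (among the integer gridlines).
Putting this together gives p.

x^2*y - y^3 - x^2 - y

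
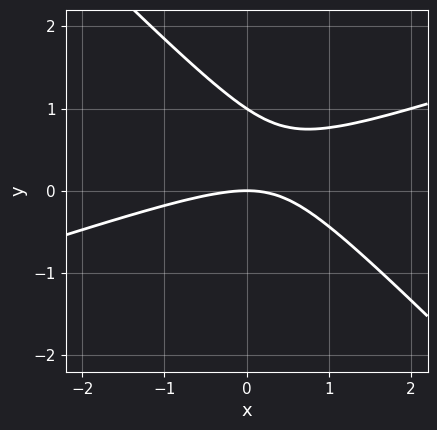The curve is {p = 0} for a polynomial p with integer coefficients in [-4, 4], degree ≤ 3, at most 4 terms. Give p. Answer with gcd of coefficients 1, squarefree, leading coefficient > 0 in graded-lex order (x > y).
x^2 - 2*x*y - 3*y^2 + 3*y

Degree: no degree-1 curve has this shape, so deg p = 2.
Against the integer gridlines: it meets the x-axis at x = 0 (among the integer gridlines); the y-axis gridline crossings are at y ∈ {0, 1}.
Assembling these constraints gives the stated polynomial.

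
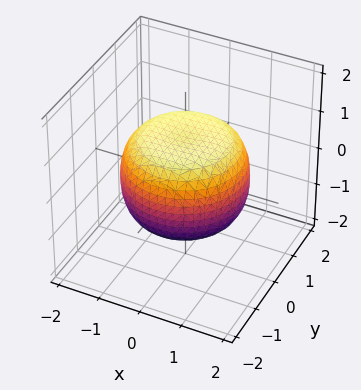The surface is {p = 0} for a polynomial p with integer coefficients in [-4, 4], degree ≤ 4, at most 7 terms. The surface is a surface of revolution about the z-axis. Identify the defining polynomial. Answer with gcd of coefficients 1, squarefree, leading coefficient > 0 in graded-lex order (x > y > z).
(a) The degree is 4 — a generic line meets the surface in up to 4 points.
(b) By symmetry, every cross-section ⟂ z is a circle, so x, y appear only via x² + y².
(c) Against the integer gridlines: among the integer gridlines, it crosses the z-axis at z ∈ {-1, 1}; a circular section at z = 1 has radius exactly 1.
(d) Assembling these constraints gives the stated polynomial.

x^4 + 2*x^2*y^2 + y^4 - x^2 - y^2 + 2*z^2 - 2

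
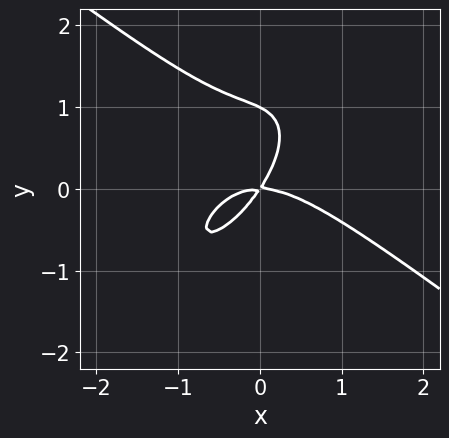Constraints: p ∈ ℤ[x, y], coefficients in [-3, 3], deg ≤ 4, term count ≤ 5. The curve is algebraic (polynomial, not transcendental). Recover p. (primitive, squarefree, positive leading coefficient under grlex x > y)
First, deg p = 3. The shape is more complex than any degree-2 curve.
Then, against the integer gridlines: one x-axis crossing is at x = 0; among the integer gridlines, it crosses the y-axis at y ∈ {0, 1}.
Finally, solving for integer coefficients yields p as stated.

2*x^3 - 2*x*y^2 + 2*y^3 + 3*x*y - 2*y^2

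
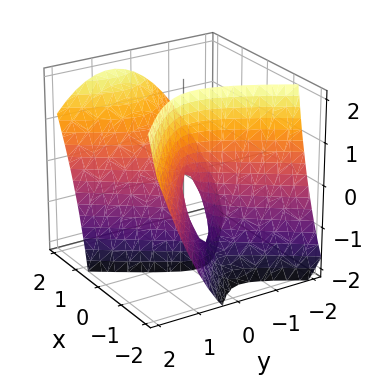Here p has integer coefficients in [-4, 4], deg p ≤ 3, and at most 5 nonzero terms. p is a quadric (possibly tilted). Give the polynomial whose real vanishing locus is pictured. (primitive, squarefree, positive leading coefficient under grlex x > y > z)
First, deg p = 2.
Then, from the visible intercepts: one z-axis crossing is at z = 0; it meets the y-axis at y = 0 (among the integer gridlines).
Finally, the integer polynomial consistent with all of this is the stated p.

3*x^2 + 2*x*y - 3*x*z - 3*y^2 - z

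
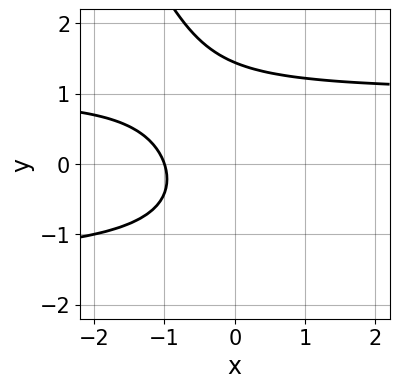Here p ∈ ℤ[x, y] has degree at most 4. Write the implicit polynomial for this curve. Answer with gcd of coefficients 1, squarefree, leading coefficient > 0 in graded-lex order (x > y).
First, degree: the shape is more complex than any degree-2 curve, so deg p = 3.
Next, observable constraints: one x-axis crossing is at x = -1.
Finally, solving for integer coefficients yields p as stated.

2*x*y^2 + y^3 + x*y - 3*x - 3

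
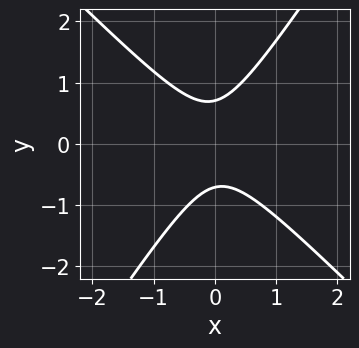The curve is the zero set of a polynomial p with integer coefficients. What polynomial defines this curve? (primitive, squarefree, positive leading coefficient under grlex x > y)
1. deg p = 2.
2. From the visible intercepts: it misses every integer gridline on the x-axis.
3. These observations pin down the coefficients.

3*x^2 + x*y - 2*y^2 + 1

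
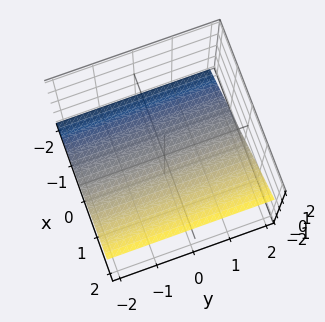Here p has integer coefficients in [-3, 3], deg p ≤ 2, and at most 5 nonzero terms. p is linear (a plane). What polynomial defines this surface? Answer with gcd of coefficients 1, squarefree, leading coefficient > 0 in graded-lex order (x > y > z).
2*x - 3*z - 2

1. deg p = 1. The surface is flat (a plane).
2. Observable constraints: it misses every integer gridline on the y-axis; it crosses the x-axis at the gridline x = 1.
3. Assembling these constraints gives the stated polynomial.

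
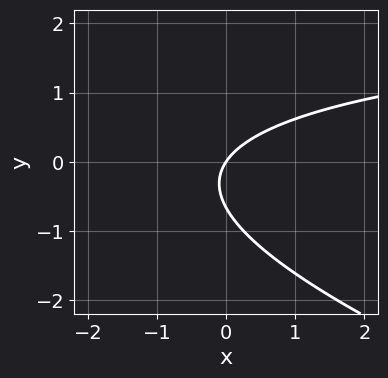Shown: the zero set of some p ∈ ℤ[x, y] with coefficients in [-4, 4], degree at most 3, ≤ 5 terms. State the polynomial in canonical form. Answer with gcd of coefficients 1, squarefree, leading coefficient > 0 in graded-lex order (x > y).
(a) The degree is 2 — no degree-1 curve has this shape.
(b) From the axis intercepts and sections: it meets the y-axis at y = 0 (among the integer gridlines); one x-axis crossing is at x = 0.
(c) Fitting integer coefficients to these (and the overall shape) gives p.

x*y + 3*y^2 - 3*x + 2*y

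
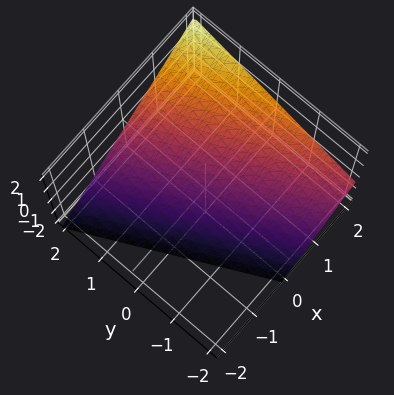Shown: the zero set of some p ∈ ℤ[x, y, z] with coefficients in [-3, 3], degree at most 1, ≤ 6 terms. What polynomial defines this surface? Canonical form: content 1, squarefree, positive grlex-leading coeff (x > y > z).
2*x + y - 2*z - 2

1. deg p = 1.
2. Observable constraints: it meets the y-axis at y = 2 (among the integer gridlines); one z-axis crossing is at z = -1; it crosses the x-axis at the gridline x = 1.
3. These observations pin down the coefficients.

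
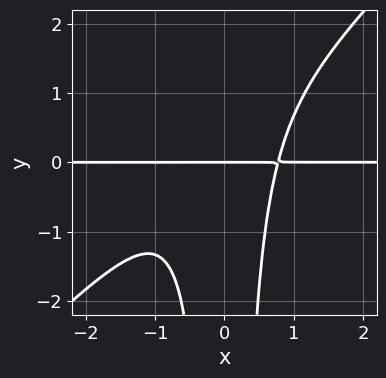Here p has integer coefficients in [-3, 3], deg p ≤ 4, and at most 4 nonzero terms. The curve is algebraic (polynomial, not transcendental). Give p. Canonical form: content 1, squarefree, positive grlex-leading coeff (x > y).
The degree is 4 — no degree-3 curve has this shape.
Against the integer gridlines: one y-axis crossing is at y = 0; every point of the x-axis in the box is on the curve.
Together with the visible shape, these determine p as stated.

3*x^3*y - 3*x^2*y^2 + x^2*y - 2*y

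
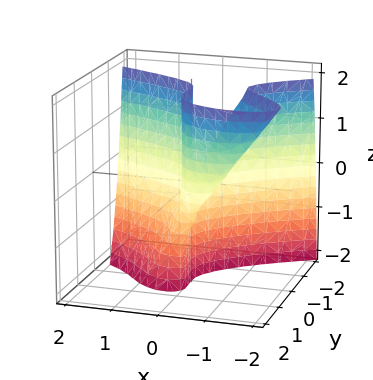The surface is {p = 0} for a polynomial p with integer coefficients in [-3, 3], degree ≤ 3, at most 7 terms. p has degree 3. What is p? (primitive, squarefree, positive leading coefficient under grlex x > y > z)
3*y^3 + 3*x^2 + 3*x*y + 2*x*z - 2*y^2

(a) The degree is 3 — a generic line meets the surface in up to 3 points.
(b) Against the integer gridlines: it crosses the y-axis at the gridline y = 0; every point of the z-axis in the box is on the surface; it crosses the x-axis at the gridline x = 0.
(c) Putting this together gives p.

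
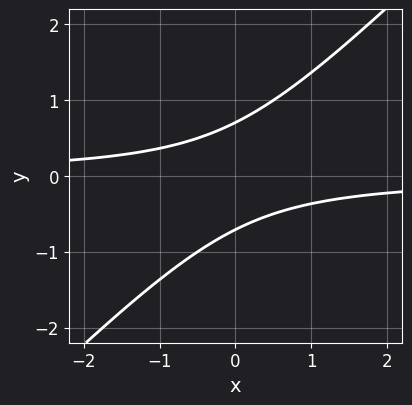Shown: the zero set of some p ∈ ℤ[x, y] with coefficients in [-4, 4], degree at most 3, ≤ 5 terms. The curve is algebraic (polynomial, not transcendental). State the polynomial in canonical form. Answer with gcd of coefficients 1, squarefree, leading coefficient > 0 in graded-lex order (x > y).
2*x*y - 2*y^2 + 1

The degree is 2 — a generic line meets the curve in up to 2 points.
Against the integer gridlines: it misses every integer gridline on the x-axis.
Matching integer coefficients to the picture gives p.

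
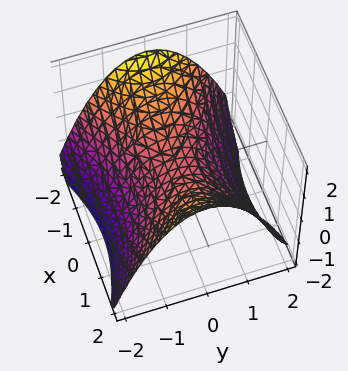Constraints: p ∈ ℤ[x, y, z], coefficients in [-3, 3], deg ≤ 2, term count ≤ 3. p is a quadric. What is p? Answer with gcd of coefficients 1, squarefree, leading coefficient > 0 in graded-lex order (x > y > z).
x^2 - 2*y^2 - 3*z

1. Degree: a saddle surface; a quadric, so deg p = 2.
2. Symmetries: the y ↦ −y reflection is a symmetry, so y appears only in even powers; it's symmetric under x → −x, forcing even powers of x.
3. Reading off the gridlines: one z-axis crossing is at z = 0; it crosses the x-axis at the gridline x = 0; it crosses the y-axis at the gridline y = 0.
4. Together with the visible shape, these determine p as stated.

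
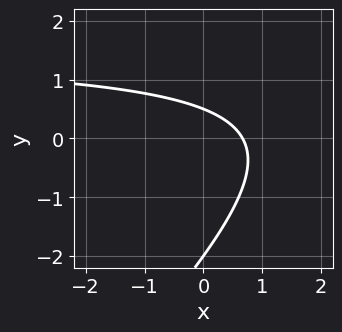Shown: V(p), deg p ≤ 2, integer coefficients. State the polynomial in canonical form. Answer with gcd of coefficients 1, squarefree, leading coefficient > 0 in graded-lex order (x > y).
The degree is 2 — no degree-1 curve has this shape.
From the visible intercepts: it meets the y-axis at y = -2 (among the integer gridlines).
Assembling these constraints gives the stated polynomial.

2*x*y - 2*y^2 - 3*x - 3*y + 2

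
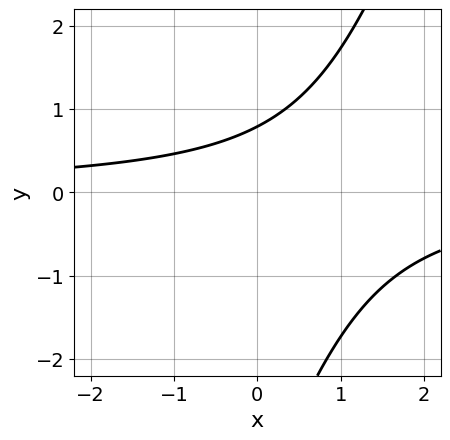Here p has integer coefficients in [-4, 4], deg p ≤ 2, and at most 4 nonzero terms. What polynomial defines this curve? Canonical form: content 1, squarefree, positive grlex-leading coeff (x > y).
3*x*y - y^2 - 3*y + 3

First, deg p = 2. The shape is more complex than any degree-1 curve.
Then, checking where it meets the axes: the curve avoids every integer x-axis point in the box.
Finally, putting this together gives p.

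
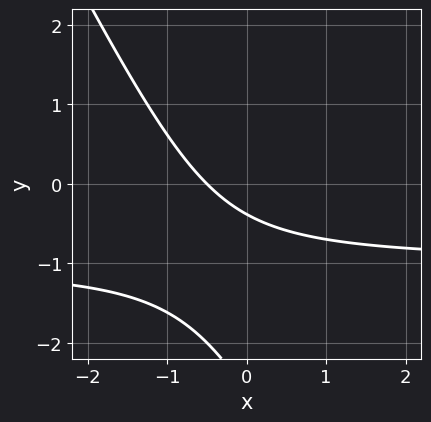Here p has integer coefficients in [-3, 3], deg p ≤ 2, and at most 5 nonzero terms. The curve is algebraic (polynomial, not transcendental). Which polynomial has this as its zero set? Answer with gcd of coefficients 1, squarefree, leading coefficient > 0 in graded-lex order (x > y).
2*x*y + y^2 + 2*x + 3*y + 1

The degree is 2 — no degree-1 curve has this shape.
Solving for integer coefficients yields p as stated.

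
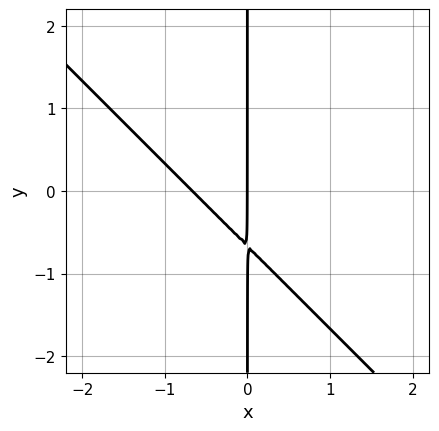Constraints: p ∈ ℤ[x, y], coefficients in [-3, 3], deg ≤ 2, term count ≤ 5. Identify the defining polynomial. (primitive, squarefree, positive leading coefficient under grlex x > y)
3*x^2 + 3*x*y + 2*x

First, the degree is 2 — the shape is more complex than any degree-1 curve.
Next, from the visible intercepts: the visible y-axis segment lies entirely on the curve; one x-axis crossing is at x = 0.
Finally, matching integer coefficients to the picture gives p.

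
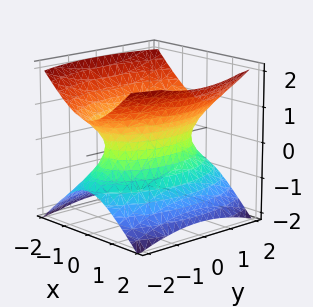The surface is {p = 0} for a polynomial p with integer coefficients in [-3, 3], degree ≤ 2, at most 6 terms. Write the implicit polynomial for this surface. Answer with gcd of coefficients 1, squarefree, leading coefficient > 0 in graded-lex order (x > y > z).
First, the degree is 2 — an hourglass — one-sheet hyperboloid; a quadric.
Next, symmetries: the y ↦ −y reflection is a symmetry, so y appears only in even powers; it's symmetric under z → −z, forcing even powers of z; the x ↦ −x reflection is a symmetry, so x appears only in even powers.
Then, observable constraints: the surface avoids every integer z-axis point in the box.
Finally, together with the visible shape, these determine p as stated.

3*x^2 + y^2 - 3*z^2 - 2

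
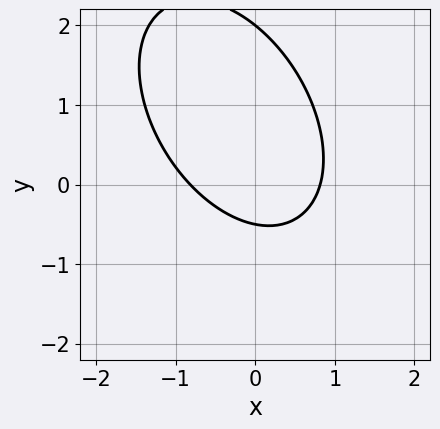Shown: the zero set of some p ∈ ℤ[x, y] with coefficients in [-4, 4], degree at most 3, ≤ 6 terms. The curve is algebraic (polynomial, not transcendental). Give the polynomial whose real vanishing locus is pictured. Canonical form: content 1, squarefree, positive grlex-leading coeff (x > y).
deg p = 2. The shape is more complex than any degree-1 curve.
Reading off the gridlines: it crosses the y-axis at the gridline y = 2.
Solving for integer coefficients yields p as stated.

3*x^2 + 2*x*y + 2*y^2 - 3*y - 2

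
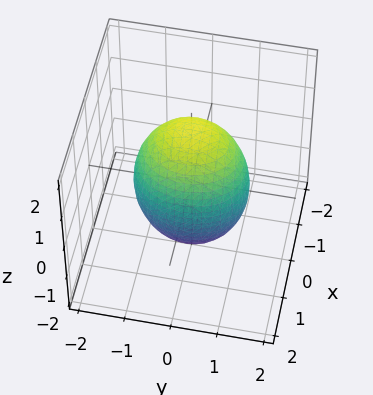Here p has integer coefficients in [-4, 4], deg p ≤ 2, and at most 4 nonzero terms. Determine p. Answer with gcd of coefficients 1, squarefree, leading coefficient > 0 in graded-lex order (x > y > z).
(a) deg p = 2.
(b) Symmetries: mirror symmetry y ↦ −y ⇒ only even powers of y; mirror symmetry z ↦ −z ⇒ only even powers of z; the x ↦ −x reflection is a symmetry, so x appears only in even powers.
(c) Against the integer gridlines: the x-axis gridline crossings are at x ∈ {-1, 1}.
(d) Together with the visible shape, these determine p as stated.

3*x^2 + 2*y^2 + z^2 - 3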